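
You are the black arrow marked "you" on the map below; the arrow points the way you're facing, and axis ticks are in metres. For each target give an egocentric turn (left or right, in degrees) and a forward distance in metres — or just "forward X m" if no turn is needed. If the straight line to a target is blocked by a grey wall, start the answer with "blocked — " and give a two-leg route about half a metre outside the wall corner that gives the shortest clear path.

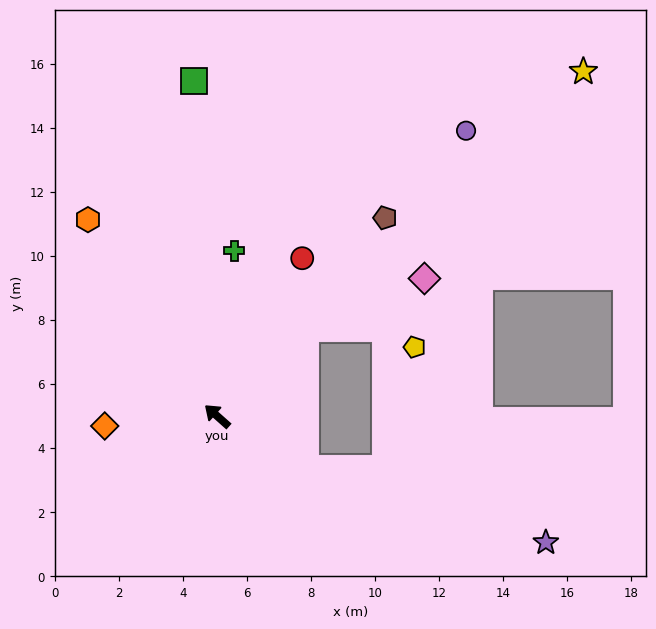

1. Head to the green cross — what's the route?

turn right 54°, forward 5.2 m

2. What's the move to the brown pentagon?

turn right 89°, forward 8.1 m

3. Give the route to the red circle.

turn right 77°, forward 5.6 m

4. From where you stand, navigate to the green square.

turn right 44°, forward 10.5 m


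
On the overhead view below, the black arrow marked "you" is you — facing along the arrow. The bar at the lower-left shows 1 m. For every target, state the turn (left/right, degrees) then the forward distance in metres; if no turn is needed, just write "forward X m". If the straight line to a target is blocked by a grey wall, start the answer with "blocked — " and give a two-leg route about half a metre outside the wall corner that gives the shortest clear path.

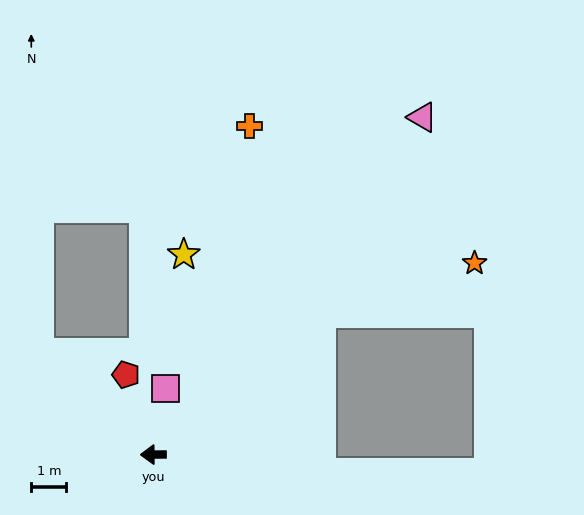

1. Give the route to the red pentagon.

turn right 72°, forward 2.4 m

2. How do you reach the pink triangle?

turn right 129°, forward 12.3 m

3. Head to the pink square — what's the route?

turn right 100°, forward 1.9 m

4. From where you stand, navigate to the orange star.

blocked — turn right 140°, forward 6.3 m, then turn right 22°, forward 4.6 m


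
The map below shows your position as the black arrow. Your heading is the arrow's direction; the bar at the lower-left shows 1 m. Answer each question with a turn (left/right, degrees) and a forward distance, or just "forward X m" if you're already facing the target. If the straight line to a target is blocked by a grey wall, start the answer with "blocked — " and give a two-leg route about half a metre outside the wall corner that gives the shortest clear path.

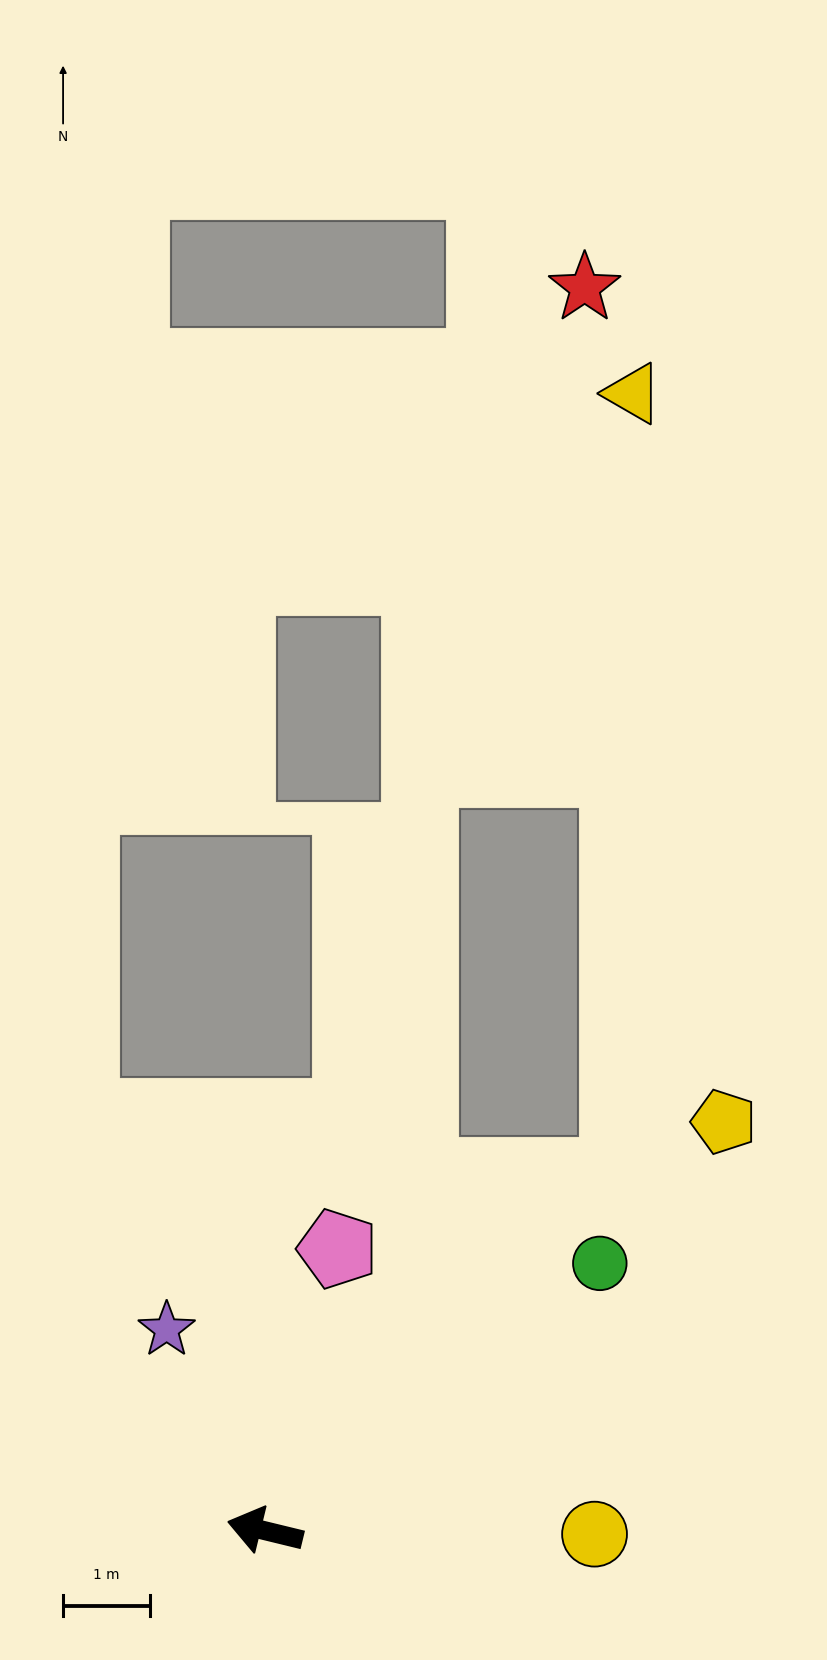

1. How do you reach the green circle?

turn right 128°, forward 4.9 m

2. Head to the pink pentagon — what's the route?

turn right 91°, forward 3.4 m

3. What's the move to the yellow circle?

turn right 167°, forward 3.8 m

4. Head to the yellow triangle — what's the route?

blocked — turn right 121°, forward 5.8 m, then turn left 43°, forward 9.0 m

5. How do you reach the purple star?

turn right 50°, forward 2.6 m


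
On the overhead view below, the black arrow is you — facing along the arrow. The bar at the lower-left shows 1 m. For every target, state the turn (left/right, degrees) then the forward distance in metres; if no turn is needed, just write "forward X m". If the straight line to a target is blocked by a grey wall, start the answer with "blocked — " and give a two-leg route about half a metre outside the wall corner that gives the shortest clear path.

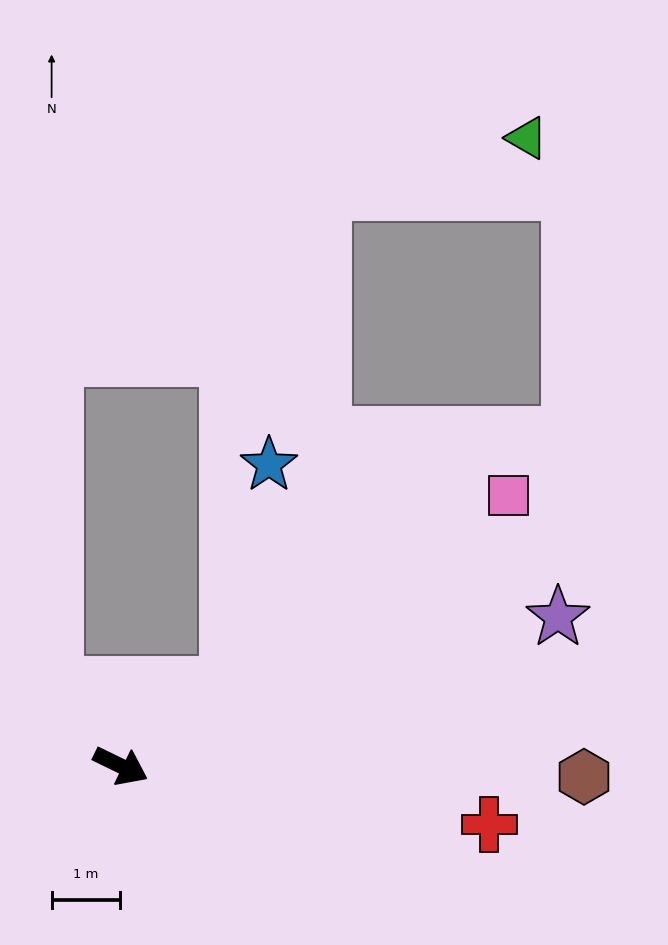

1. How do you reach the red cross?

turn left 17°, forward 5.4 m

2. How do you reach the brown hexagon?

turn left 25°, forward 6.8 m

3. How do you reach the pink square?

turn left 61°, forward 6.9 m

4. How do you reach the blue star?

blocked — turn left 62°, forward 2.0 m, then turn left 44°, forward 3.3 m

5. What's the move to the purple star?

turn left 45°, forward 6.7 m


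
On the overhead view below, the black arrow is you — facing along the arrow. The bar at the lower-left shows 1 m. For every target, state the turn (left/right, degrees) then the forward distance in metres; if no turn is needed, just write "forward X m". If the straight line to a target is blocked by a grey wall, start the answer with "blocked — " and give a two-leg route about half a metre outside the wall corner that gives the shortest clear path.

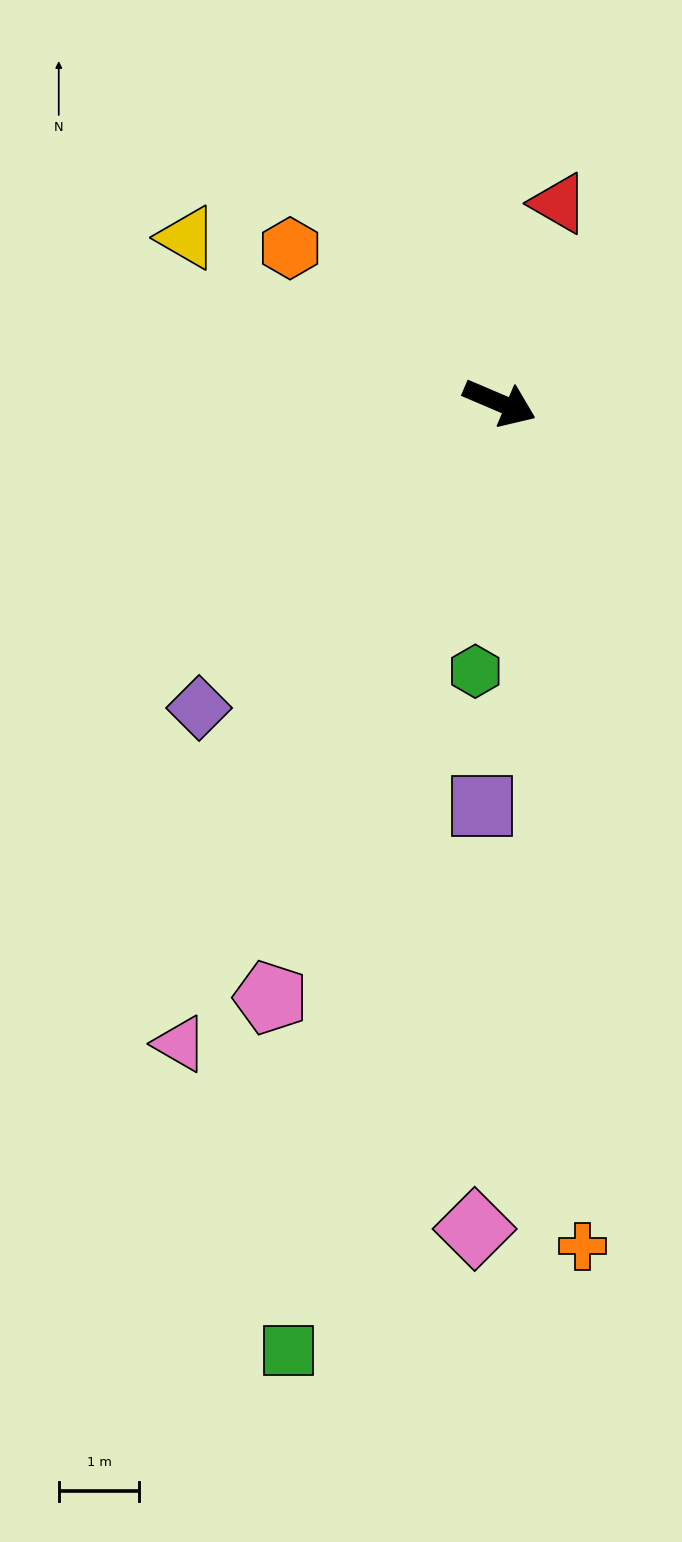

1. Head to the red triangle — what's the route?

turn left 97°, forward 2.6 m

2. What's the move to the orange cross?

turn right 61°, forward 10.5 m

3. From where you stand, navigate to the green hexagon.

turn right 72°, forward 3.3 m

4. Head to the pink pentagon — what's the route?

turn right 88°, forward 7.9 m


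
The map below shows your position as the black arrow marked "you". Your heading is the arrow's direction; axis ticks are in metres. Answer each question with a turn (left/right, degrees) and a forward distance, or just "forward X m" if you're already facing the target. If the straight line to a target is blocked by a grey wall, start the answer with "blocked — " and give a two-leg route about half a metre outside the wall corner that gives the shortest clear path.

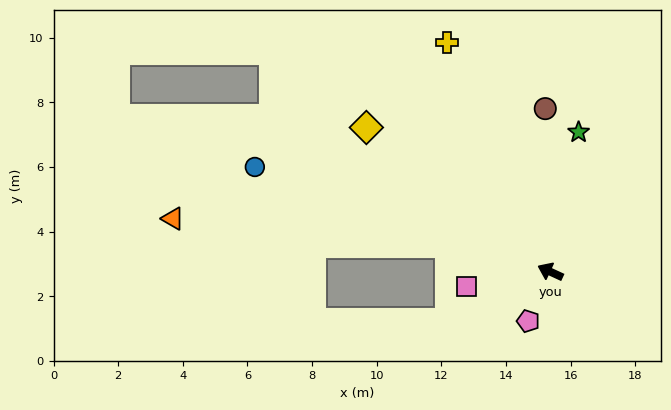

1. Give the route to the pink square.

turn left 35°, forward 2.6 m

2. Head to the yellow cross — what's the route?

turn right 41°, forward 7.8 m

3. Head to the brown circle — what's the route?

turn right 63°, forward 5.1 m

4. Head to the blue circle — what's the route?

turn left 5°, forward 9.7 m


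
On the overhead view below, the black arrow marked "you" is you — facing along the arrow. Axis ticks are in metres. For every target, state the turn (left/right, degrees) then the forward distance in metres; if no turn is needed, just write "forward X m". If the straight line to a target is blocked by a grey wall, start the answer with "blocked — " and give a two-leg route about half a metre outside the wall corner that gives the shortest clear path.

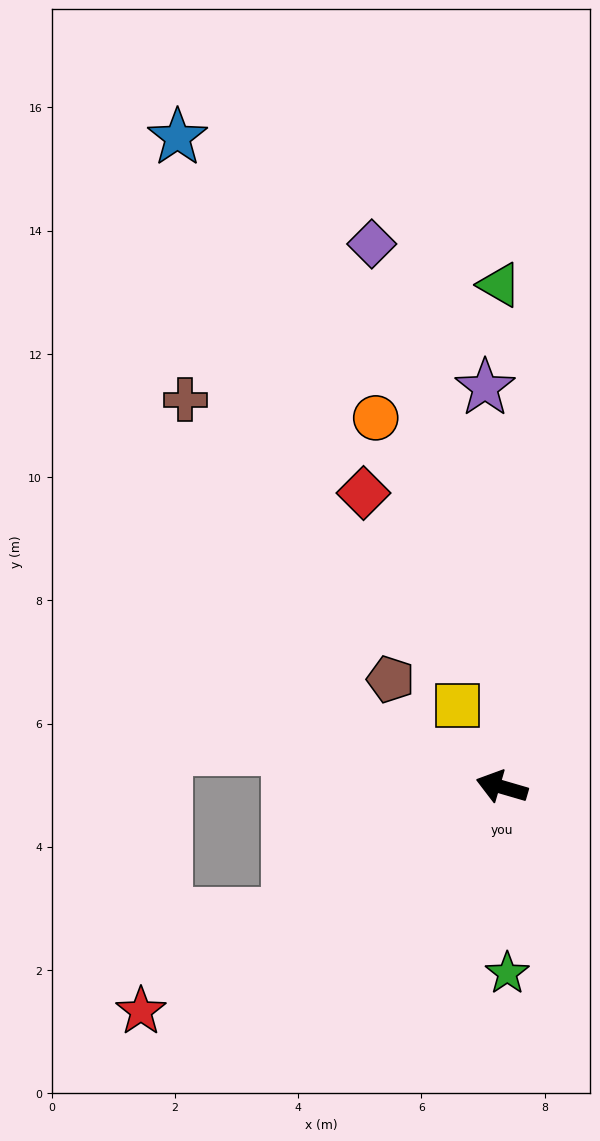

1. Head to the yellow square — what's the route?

turn right 45°, forward 1.5 m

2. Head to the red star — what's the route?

turn left 48°, forward 6.9 m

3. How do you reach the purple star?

turn right 71°, forward 6.5 m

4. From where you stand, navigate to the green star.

turn left 108°, forward 3.0 m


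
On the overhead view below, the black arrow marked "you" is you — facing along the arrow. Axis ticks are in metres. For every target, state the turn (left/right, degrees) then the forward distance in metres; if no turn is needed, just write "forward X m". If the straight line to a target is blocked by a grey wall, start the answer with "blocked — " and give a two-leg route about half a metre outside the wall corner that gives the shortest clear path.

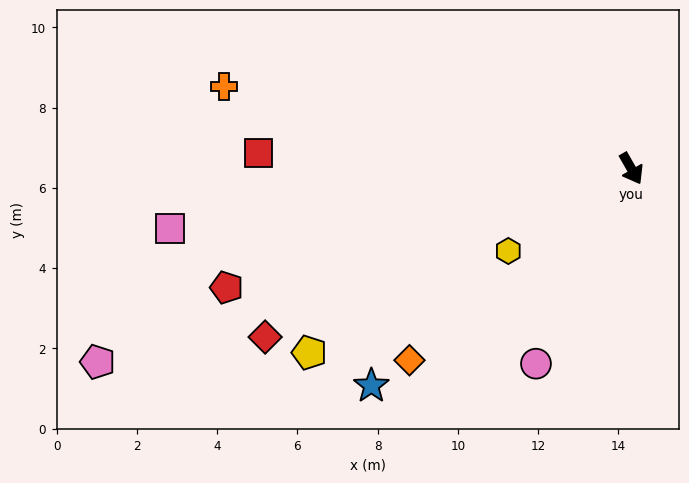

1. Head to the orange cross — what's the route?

turn right 131°, forward 10.4 m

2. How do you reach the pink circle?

turn right 56°, forward 5.4 m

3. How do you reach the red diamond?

turn right 95°, forward 10.0 m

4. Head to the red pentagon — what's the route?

turn right 103°, forward 10.5 m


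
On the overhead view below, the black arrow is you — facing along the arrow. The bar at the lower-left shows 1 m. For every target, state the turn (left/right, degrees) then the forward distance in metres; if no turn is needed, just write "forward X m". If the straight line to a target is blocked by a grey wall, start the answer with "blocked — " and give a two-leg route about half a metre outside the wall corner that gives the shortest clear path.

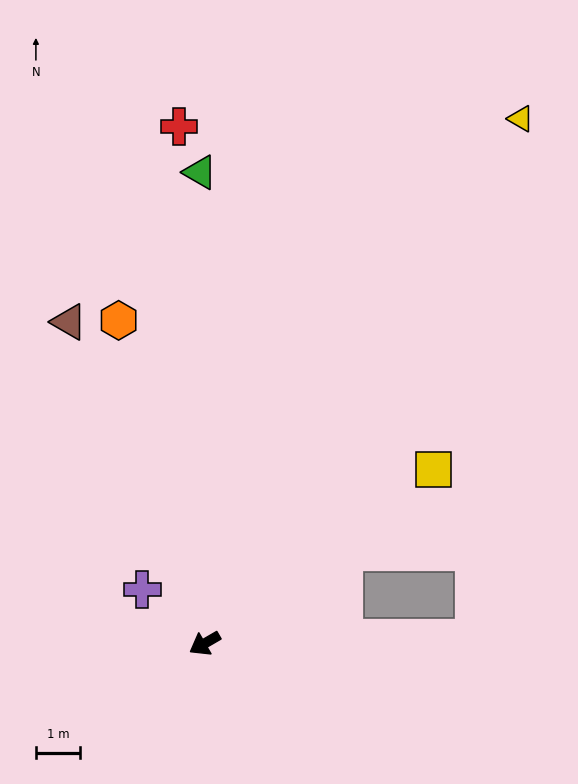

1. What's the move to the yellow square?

turn right 173°, forward 6.5 m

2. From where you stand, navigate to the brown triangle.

turn right 97°, forward 7.9 m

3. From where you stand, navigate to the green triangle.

turn right 120°, forward 10.6 m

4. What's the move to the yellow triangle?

turn right 151°, forward 13.8 m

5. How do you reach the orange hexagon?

turn right 105°, forward 7.5 m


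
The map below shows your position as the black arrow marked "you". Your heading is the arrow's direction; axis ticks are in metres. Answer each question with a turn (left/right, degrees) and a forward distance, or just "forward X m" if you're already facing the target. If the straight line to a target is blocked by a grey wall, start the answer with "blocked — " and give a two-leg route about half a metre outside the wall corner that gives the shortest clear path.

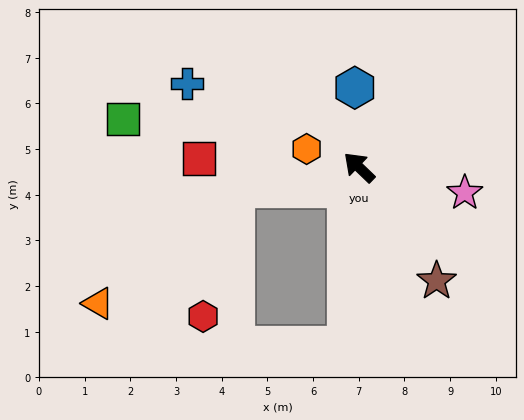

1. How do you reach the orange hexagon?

turn left 25°, forward 1.2 m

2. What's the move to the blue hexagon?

turn right 43°, forward 1.7 m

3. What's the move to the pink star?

turn right 150°, forward 2.4 m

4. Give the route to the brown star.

turn left 168°, forward 3.0 m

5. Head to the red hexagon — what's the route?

blocked — turn left 54°, forward 2.7 m, then turn left 66°, forward 2.9 m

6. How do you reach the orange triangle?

blocked — turn left 54°, forward 2.7 m, then turn left 30°, forward 3.9 m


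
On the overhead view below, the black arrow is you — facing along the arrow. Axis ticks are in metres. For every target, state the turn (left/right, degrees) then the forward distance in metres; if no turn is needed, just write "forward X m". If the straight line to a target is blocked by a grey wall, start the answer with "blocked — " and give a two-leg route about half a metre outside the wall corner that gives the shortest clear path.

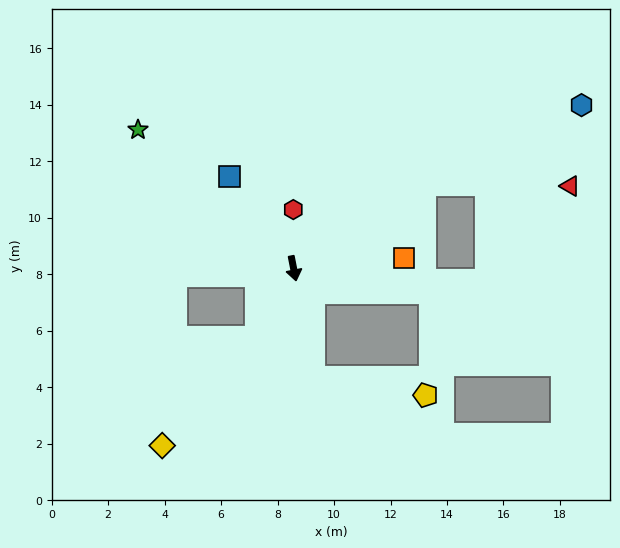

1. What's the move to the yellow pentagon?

blocked — forward 3.9 m, then turn left 70°, forward 4.0 m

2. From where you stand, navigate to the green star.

turn right 143°, forward 7.4 m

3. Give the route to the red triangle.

blocked — turn left 111°, forward 5.5 m, then turn right 33°, forward 5.2 m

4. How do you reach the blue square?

turn right 156°, forward 4.0 m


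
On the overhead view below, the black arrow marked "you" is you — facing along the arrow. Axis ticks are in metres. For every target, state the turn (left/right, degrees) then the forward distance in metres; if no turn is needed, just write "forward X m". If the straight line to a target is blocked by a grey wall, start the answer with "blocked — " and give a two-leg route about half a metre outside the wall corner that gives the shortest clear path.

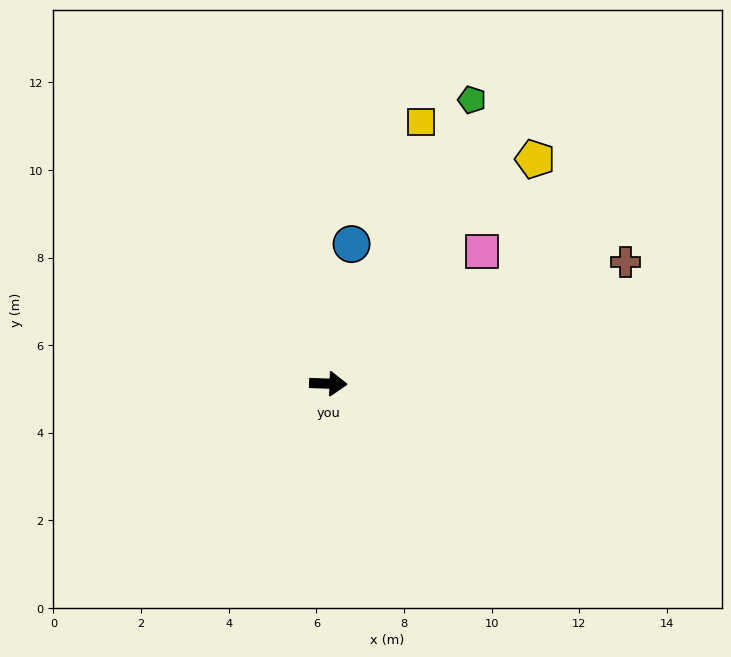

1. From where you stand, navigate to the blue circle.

turn left 82°, forward 3.2 m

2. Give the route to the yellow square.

turn left 72°, forward 6.3 m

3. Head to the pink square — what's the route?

turn left 43°, forward 4.6 m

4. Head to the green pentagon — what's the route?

turn left 65°, forward 7.3 m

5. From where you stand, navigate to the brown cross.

turn left 24°, forward 7.3 m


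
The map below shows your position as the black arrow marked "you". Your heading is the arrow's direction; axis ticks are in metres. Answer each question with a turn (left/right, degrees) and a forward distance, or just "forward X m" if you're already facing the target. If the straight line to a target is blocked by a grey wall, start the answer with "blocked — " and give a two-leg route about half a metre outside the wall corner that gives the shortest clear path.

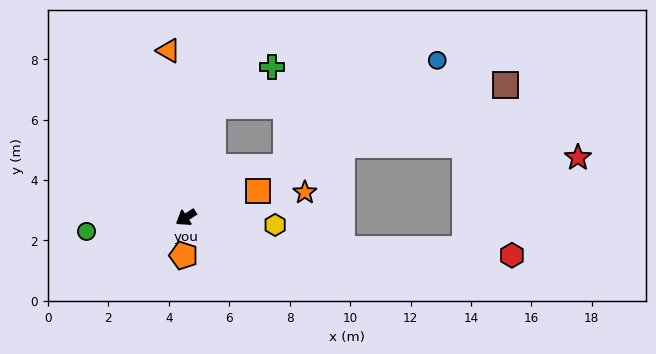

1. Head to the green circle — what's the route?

turn right 25°, forward 3.3 m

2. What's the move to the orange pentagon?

turn left 54°, forward 1.3 m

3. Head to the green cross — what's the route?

blocked — turn right 137°, forward 3.8 m, then turn right 42°, forward 2.4 m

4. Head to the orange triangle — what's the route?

turn right 117°, forward 5.6 m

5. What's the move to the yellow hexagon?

turn left 142°, forward 3.0 m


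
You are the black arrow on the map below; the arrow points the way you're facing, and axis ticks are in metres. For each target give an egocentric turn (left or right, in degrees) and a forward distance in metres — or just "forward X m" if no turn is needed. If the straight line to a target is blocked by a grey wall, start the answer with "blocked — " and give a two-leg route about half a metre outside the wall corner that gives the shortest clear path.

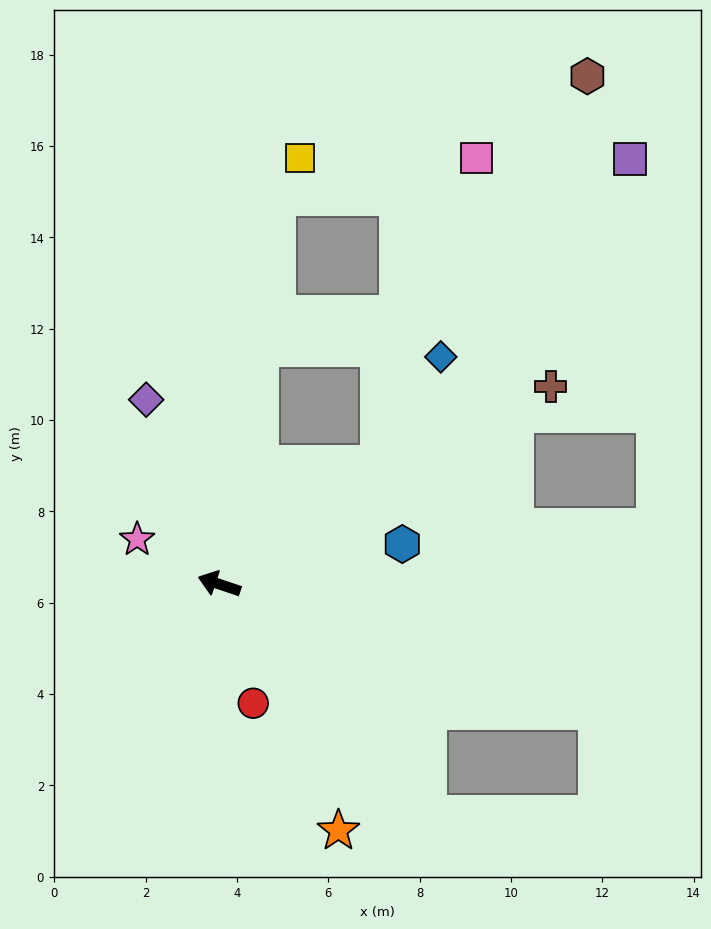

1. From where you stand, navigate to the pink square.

blocked — turn right 125°, forward 4.4 m, then turn left 36°, forward 7.0 m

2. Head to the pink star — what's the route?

turn right 10°, forward 2.0 m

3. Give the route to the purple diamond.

turn right 50°, forward 4.3 m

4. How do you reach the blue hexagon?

turn right 149°, forward 4.1 m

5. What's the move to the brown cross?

turn right 131°, forward 8.5 m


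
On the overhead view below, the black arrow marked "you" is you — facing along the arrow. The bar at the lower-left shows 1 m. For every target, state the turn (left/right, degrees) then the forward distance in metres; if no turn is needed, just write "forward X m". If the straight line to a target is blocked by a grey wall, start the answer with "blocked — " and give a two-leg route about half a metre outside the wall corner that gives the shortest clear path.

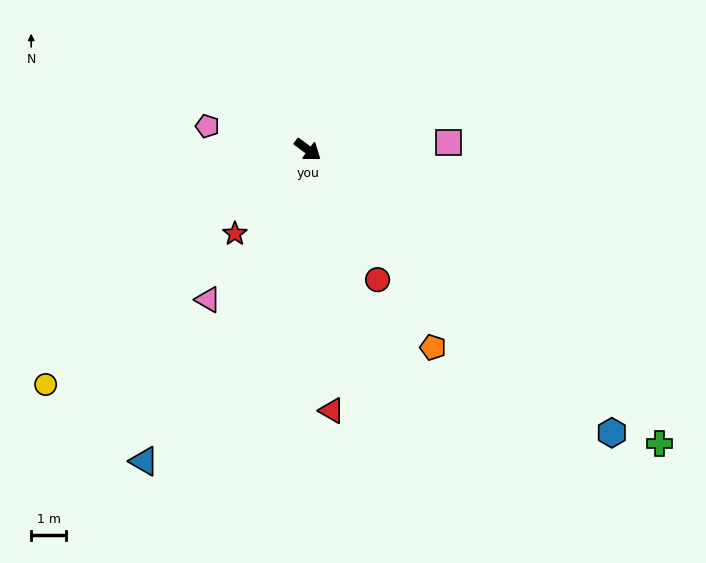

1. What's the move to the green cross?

turn right 3°, forward 13.0 m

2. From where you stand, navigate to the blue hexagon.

turn right 6°, forward 11.8 m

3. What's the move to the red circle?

turn right 25°, forward 4.2 m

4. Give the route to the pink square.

turn left 39°, forward 4.0 m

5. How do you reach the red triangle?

turn right 48°, forward 7.4 m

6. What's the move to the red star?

turn right 94°, forward 3.2 m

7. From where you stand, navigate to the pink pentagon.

turn right 157°, forward 2.9 m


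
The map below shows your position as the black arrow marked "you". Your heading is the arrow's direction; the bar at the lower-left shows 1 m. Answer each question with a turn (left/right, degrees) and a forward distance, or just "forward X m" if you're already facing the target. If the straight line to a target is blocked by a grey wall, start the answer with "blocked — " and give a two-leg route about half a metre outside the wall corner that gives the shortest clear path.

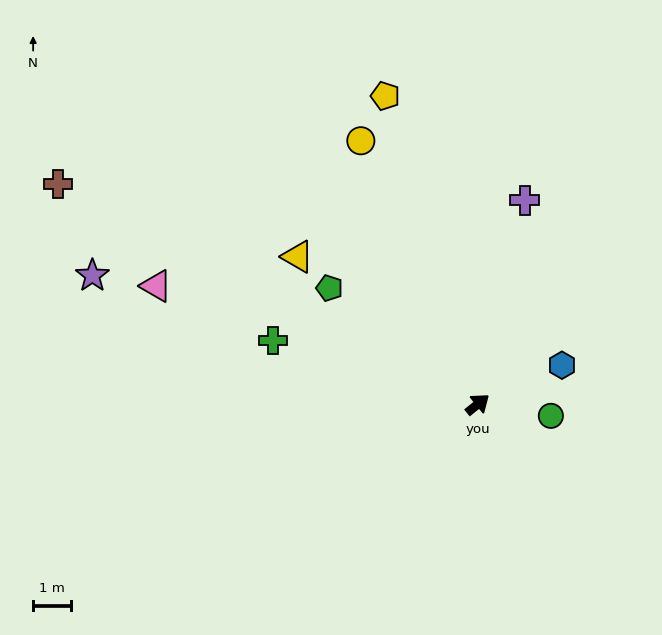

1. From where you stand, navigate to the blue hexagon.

turn right 14°, forward 2.5 m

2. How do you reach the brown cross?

turn left 113°, forward 12.7 m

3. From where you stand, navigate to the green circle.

turn right 48°, forward 2.0 m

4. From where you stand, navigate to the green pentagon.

turn left 103°, forward 5.0 m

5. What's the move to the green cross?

turn left 124°, forward 5.7 m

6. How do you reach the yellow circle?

turn left 75°, forward 7.7 m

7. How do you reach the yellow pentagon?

turn left 68°, forward 8.6 m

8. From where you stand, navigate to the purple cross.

turn left 38°, forward 5.6 m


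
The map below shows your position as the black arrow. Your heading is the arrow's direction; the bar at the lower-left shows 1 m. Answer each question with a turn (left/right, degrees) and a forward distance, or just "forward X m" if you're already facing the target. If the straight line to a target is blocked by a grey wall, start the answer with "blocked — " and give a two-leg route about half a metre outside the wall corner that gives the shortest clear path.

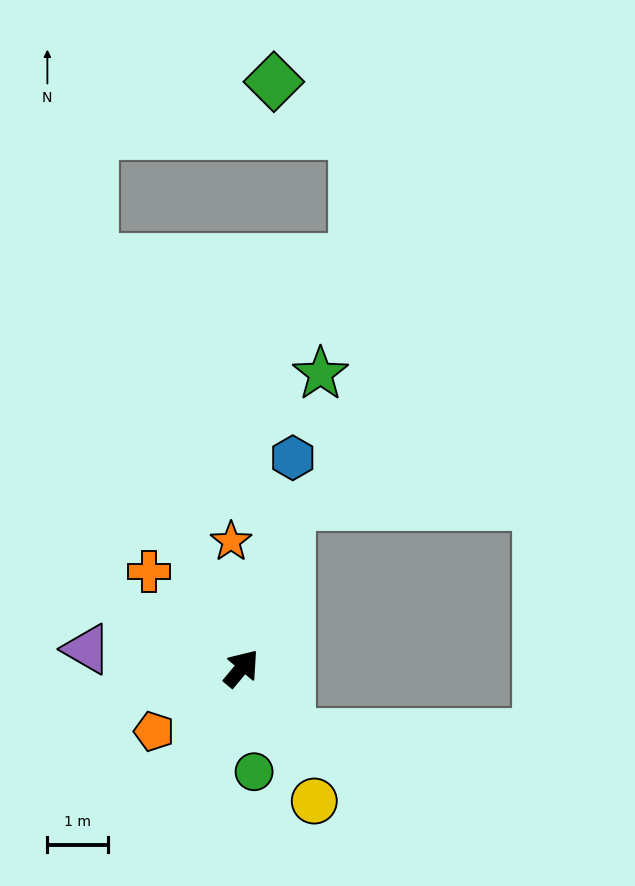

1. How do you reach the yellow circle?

turn right 111°, forward 2.5 m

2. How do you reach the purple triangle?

turn left 123°, forward 2.6 m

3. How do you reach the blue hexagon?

turn left 26°, forward 3.6 m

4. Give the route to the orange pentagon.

turn left 166°, forward 1.8 m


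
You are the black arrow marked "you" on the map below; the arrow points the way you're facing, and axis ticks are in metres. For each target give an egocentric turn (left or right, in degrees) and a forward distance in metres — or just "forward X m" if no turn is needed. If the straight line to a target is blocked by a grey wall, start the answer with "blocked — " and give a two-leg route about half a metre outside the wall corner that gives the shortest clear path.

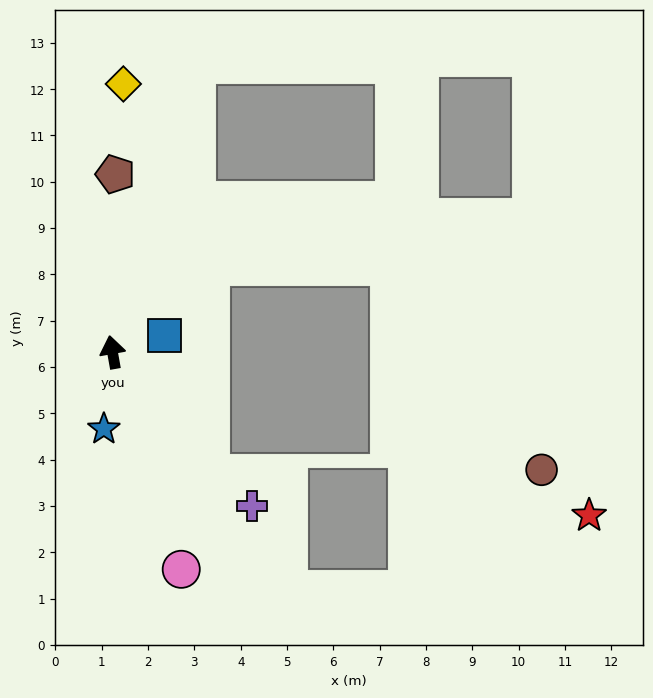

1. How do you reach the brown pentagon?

turn right 11°, forward 3.8 m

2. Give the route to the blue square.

turn right 83°, forward 1.2 m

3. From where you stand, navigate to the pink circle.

turn right 173°, forward 4.9 m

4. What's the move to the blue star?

turn left 164°, forward 1.7 m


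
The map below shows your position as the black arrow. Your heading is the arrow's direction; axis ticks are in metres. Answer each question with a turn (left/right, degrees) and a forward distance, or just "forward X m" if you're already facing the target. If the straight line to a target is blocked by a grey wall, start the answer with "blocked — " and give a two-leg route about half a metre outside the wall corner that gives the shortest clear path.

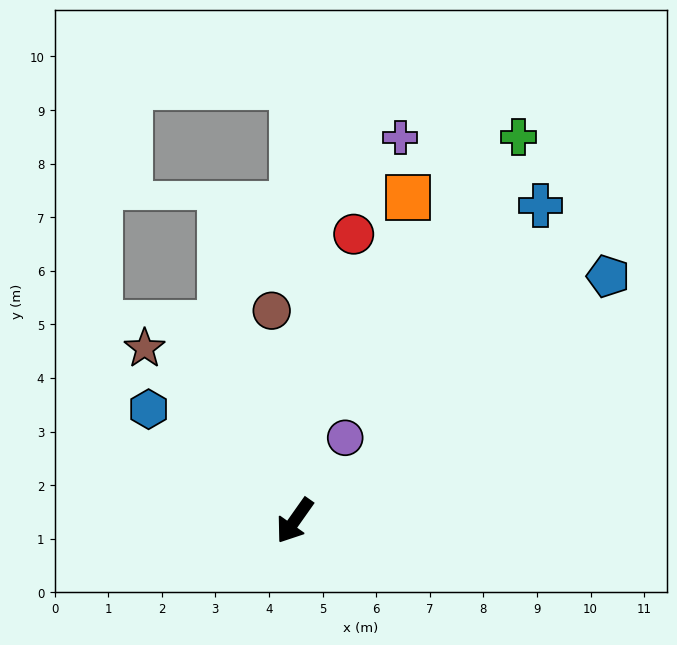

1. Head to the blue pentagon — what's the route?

turn left 163°, forward 7.4 m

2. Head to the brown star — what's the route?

turn right 104°, forward 4.3 m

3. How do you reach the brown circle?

turn right 139°, forward 3.9 m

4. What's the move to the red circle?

turn right 156°, forward 5.5 m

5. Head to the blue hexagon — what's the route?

turn right 92°, forward 3.4 m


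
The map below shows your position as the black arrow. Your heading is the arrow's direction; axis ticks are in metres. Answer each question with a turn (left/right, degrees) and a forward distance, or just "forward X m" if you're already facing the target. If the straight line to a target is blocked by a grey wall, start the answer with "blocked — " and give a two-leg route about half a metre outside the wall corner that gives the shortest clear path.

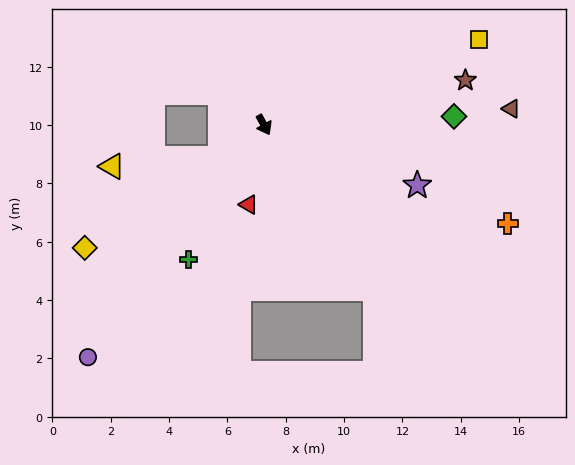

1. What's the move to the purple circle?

turn right 66°, forward 10.0 m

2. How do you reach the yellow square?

turn left 83°, forward 7.9 m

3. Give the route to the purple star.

turn left 40°, forward 5.7 m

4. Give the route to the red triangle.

turn right 40°, forward 2.8 m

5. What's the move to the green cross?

turn right 58°, forward 5.3 m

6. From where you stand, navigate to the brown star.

turn left 74°, forward 7.1 m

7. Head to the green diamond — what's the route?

turn left 64°, forward 6.5 m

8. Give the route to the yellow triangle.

blocked — turn right 82°, forward 1.9 m, then turn right 32°, forward 3.7 m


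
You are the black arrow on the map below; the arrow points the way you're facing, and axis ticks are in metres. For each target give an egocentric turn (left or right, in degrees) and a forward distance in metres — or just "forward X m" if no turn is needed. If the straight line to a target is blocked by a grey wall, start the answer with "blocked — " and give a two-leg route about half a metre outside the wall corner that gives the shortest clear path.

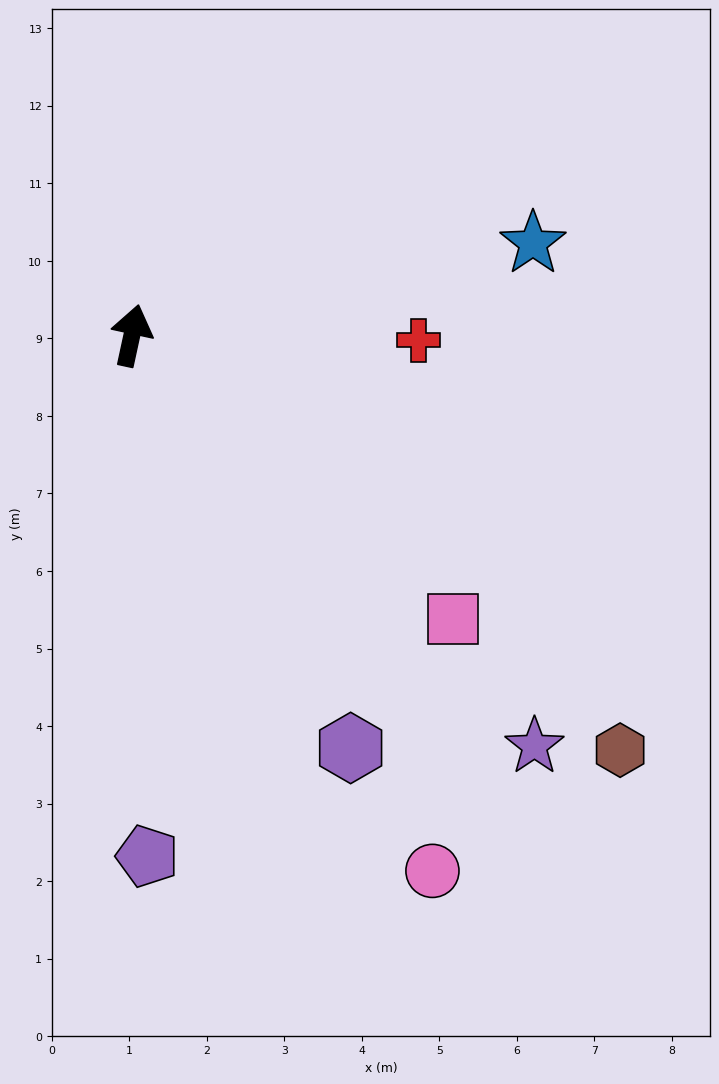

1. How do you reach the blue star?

turn right 65°, forward 5.3 m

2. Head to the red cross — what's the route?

turn right 79°, forward 3.7 m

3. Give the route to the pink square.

turn right 119°, forward 5.5 m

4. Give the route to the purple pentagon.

turn right 166°, forward 6.7 m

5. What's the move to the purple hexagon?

turn right 140°, forward 6.0 m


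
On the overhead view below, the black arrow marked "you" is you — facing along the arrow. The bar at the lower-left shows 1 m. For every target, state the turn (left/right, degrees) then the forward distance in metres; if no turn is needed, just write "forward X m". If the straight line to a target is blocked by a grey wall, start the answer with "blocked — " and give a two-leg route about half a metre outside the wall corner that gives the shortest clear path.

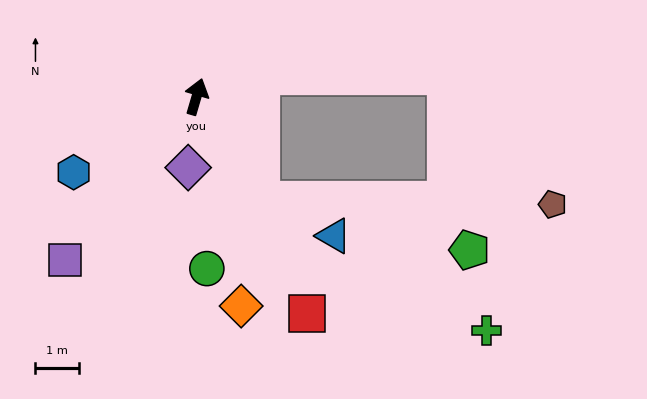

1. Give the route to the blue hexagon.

turn left 138°, forward 3.3 m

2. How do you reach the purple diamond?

turn right 170°, forward 1.6 m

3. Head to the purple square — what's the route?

turn left 157°, forward 4.8 m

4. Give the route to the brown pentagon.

blocked — turn right 131°, forward 2.8 m, then turn left 56°, forward 6.6 m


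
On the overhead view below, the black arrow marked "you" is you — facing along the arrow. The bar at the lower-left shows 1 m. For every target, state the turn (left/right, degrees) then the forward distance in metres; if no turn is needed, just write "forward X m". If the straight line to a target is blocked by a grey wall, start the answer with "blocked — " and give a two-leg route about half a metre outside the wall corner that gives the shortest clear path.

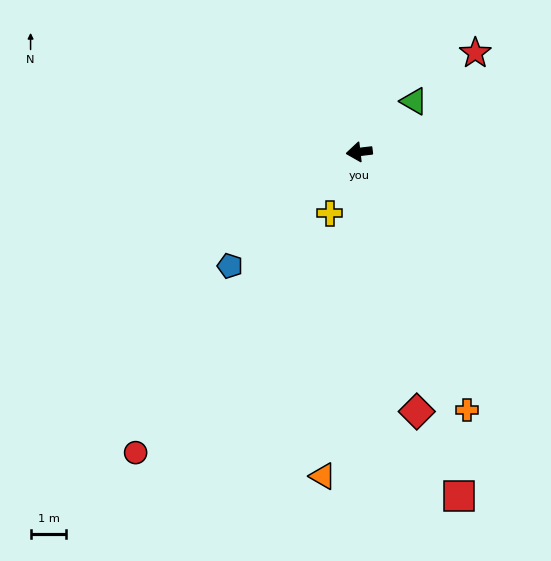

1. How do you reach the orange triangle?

turn left 77°, forward 9.1 m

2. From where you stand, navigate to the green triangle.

turn right 144°, forward 2.1 m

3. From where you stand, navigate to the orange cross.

turn left 106°, forward 7.8 m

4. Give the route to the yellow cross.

turn left 58°, forward 1.9 m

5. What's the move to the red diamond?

turn left 96°, forward 7.4 m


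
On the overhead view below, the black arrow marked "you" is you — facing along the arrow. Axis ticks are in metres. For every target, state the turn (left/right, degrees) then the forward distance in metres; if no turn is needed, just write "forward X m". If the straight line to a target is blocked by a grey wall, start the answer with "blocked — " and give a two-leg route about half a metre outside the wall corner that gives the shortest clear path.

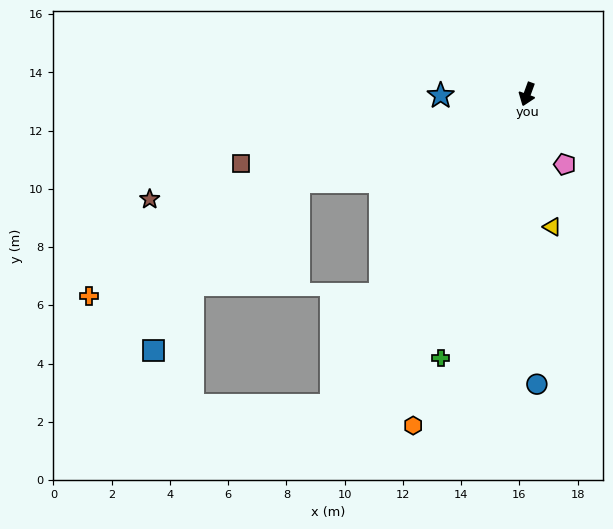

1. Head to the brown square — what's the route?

turn right 56°, forward 10.1 m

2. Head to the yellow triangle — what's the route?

turn left 31°, forward 4.6 m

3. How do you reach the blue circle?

turn left 22°, forward 10.0 m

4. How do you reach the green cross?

forward 9.5 m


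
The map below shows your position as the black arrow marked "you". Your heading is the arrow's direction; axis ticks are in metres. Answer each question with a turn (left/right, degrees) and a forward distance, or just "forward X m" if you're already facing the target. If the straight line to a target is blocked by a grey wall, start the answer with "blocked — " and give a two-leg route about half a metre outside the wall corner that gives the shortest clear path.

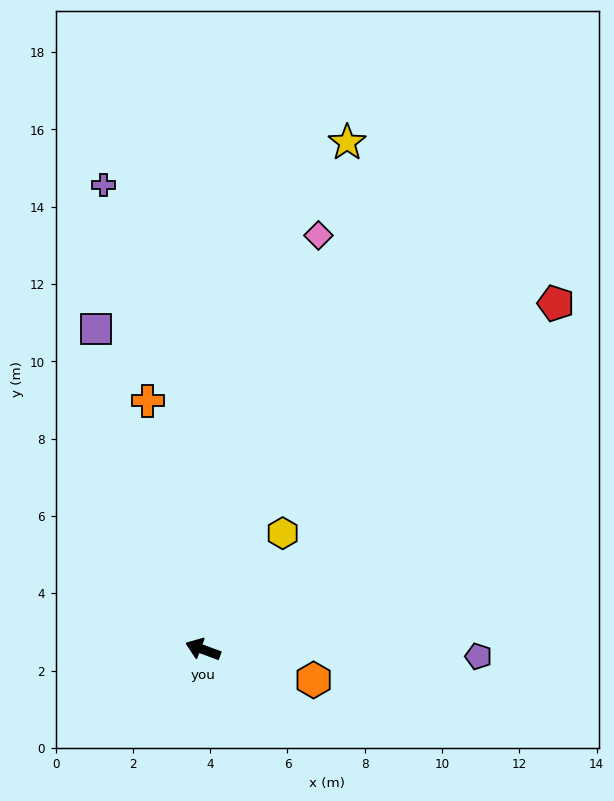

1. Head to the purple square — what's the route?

turn right 51°, forward 8.7 m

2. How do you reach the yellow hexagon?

turn right 104°, forward 3.6 m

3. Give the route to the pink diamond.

turn right 85°, forward 11.1 m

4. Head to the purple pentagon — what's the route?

turn right 161°, forward 7.1 m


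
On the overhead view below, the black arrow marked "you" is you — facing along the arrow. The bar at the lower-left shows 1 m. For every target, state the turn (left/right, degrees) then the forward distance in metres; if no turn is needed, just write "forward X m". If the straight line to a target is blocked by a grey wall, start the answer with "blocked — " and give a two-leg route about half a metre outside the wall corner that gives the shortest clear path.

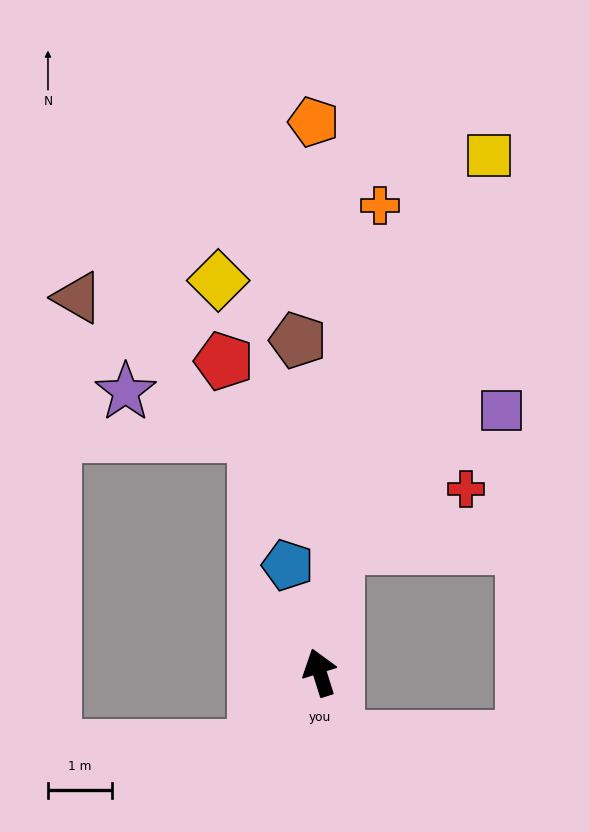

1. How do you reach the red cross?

blocked — turn right 26°, forward 2.0 m, then turn right 57°, forward 2.2 m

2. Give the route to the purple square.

blocked — turn right 26°, forward 2.0 m, then turn right 42°, forward 3.3 m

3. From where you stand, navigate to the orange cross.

turn right 25°, forward 7.4 m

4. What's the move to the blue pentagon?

forward 1.8 m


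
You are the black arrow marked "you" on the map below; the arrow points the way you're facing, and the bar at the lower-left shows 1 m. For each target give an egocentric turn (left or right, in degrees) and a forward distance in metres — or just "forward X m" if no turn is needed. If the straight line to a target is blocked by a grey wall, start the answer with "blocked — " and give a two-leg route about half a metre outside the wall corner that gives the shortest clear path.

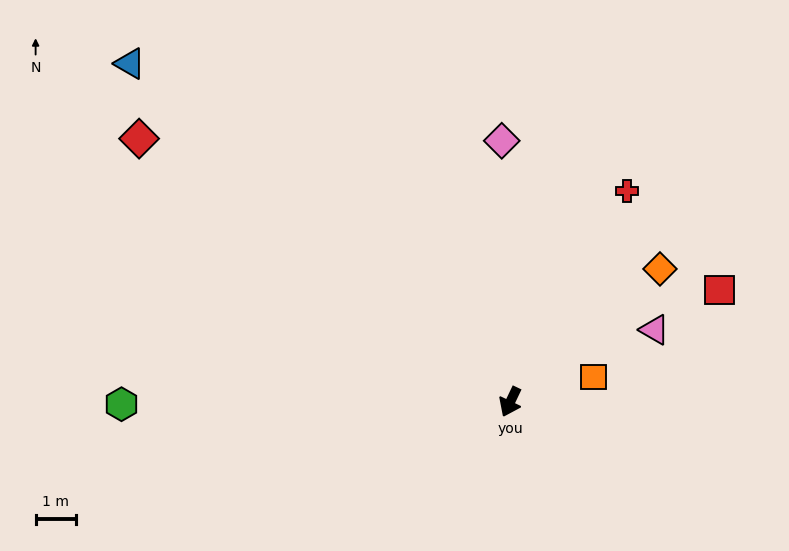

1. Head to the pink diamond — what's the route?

turn right 153°, forward 6.4 m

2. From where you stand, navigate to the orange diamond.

turn left 157°, forward 4.9 m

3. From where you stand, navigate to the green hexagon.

turn right 64°, forward 9.5 m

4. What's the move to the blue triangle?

turn right 106°, forward 12.5 m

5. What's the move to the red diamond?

turn right 100°, forward 11.2 m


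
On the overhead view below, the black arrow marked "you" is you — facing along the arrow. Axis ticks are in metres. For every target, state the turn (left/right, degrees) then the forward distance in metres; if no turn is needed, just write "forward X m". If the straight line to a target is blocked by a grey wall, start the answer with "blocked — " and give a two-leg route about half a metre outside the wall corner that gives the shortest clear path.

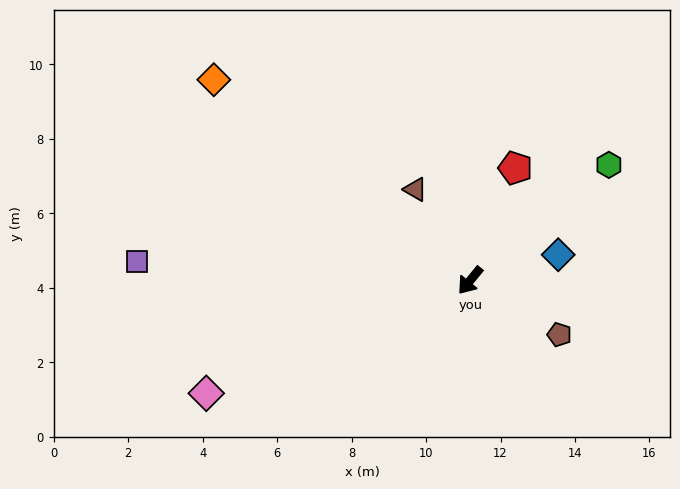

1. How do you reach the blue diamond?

turn left 146°, forward 2.5 m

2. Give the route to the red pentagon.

turn right 163°, forward 3.3 m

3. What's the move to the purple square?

turn right 54°, forward 9.0 m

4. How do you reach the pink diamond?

turn right 28°, forward 7.7 m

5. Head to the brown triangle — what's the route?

turn right 110°, forward 2.9 m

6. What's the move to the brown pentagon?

turn left 98°, forward 2.8 m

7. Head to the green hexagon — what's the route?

turn left 169°, forward 4.9 m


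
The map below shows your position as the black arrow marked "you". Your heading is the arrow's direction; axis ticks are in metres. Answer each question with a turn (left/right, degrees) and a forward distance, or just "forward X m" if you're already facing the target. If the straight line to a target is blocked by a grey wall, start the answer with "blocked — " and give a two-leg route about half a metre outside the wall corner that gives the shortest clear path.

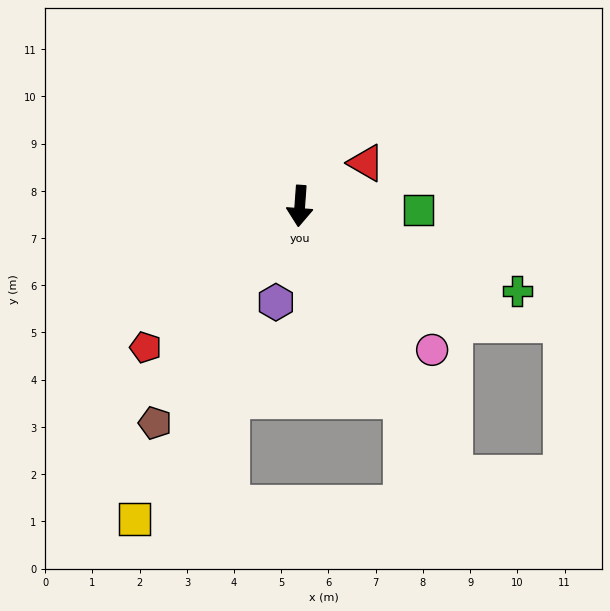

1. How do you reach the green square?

turn left 92°, forward 2.5 m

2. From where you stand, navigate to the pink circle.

turn left 47°, forward 4.1 m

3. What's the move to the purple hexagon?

turn right 10°, forward 2.1 m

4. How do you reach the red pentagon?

turn right 43°, forward 4.4 m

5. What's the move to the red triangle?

turn left 127°, forward 1.7 m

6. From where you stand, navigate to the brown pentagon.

turn right 30°, forward 5.5 m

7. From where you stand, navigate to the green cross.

turn left 73°, forward 4.9 m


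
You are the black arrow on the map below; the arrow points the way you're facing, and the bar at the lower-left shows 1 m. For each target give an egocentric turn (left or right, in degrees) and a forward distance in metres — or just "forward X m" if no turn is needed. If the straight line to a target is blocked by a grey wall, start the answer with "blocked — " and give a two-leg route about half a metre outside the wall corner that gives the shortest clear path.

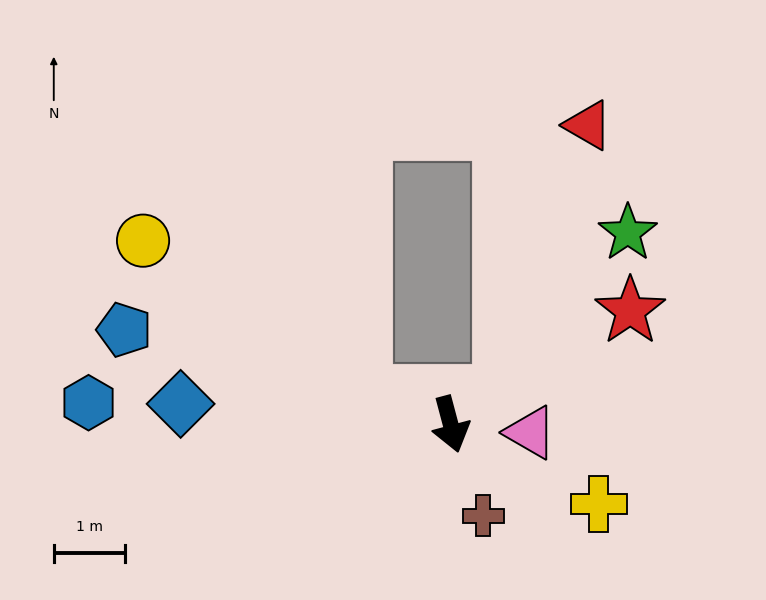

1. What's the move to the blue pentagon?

turn right 121°, forward 4.8 m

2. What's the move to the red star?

turn left 107°, forward 3.0 m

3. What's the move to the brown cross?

turn left 5°, forward 1.4 m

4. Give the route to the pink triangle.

turn left 69°, forward 1.1 m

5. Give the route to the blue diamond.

turn right 109°, forward 3.8 m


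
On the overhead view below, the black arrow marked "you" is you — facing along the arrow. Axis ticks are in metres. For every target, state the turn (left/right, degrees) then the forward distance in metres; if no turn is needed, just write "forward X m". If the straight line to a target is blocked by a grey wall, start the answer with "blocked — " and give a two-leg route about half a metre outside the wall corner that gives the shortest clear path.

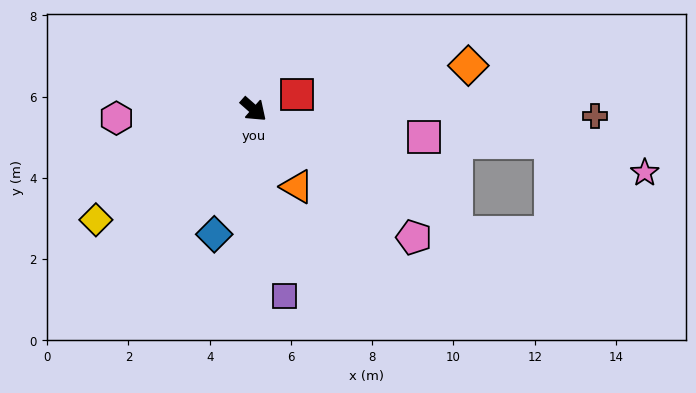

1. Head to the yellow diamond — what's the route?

turn right 104°, forward 4.7 m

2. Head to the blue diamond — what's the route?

turn right 66°, forward 3.2 m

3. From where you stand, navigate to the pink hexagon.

turn right 135°, forward 3.4 m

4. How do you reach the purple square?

turn right 39°, forward 4.7 m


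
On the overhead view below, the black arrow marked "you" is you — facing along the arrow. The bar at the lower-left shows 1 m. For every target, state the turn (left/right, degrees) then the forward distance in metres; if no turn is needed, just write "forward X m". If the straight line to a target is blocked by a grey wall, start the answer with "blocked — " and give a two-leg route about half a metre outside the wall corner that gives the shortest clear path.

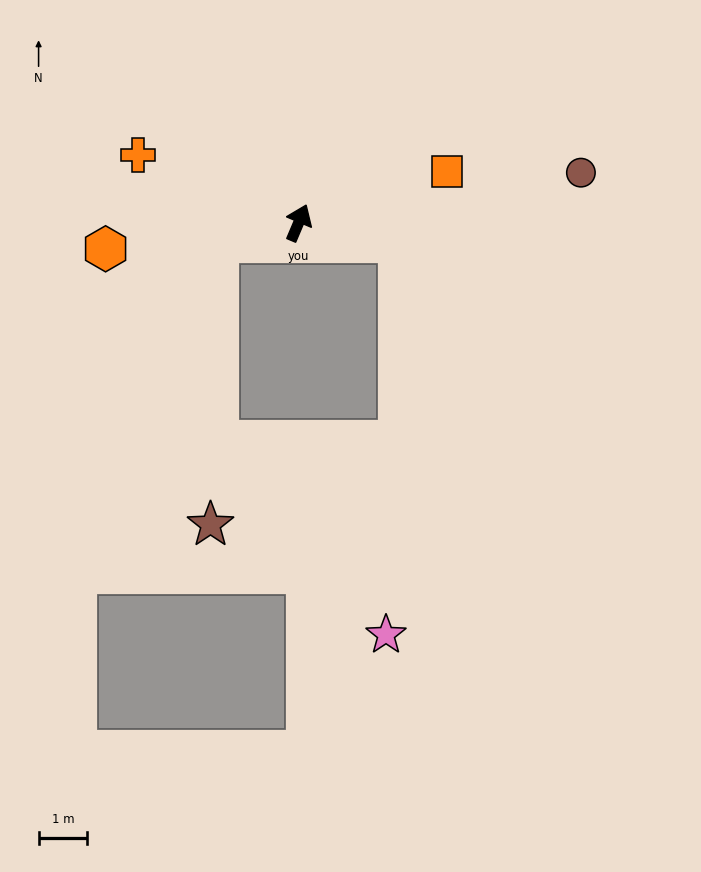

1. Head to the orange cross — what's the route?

turn left 90°, forward 3.6 m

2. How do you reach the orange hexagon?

turn left 121°, forward 4.0 m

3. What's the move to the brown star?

blocked — turn left 126°, forward 1.7 m, then turn left 75°, forward 5.8 m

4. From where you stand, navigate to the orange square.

turn right 48°, forward 3.2 m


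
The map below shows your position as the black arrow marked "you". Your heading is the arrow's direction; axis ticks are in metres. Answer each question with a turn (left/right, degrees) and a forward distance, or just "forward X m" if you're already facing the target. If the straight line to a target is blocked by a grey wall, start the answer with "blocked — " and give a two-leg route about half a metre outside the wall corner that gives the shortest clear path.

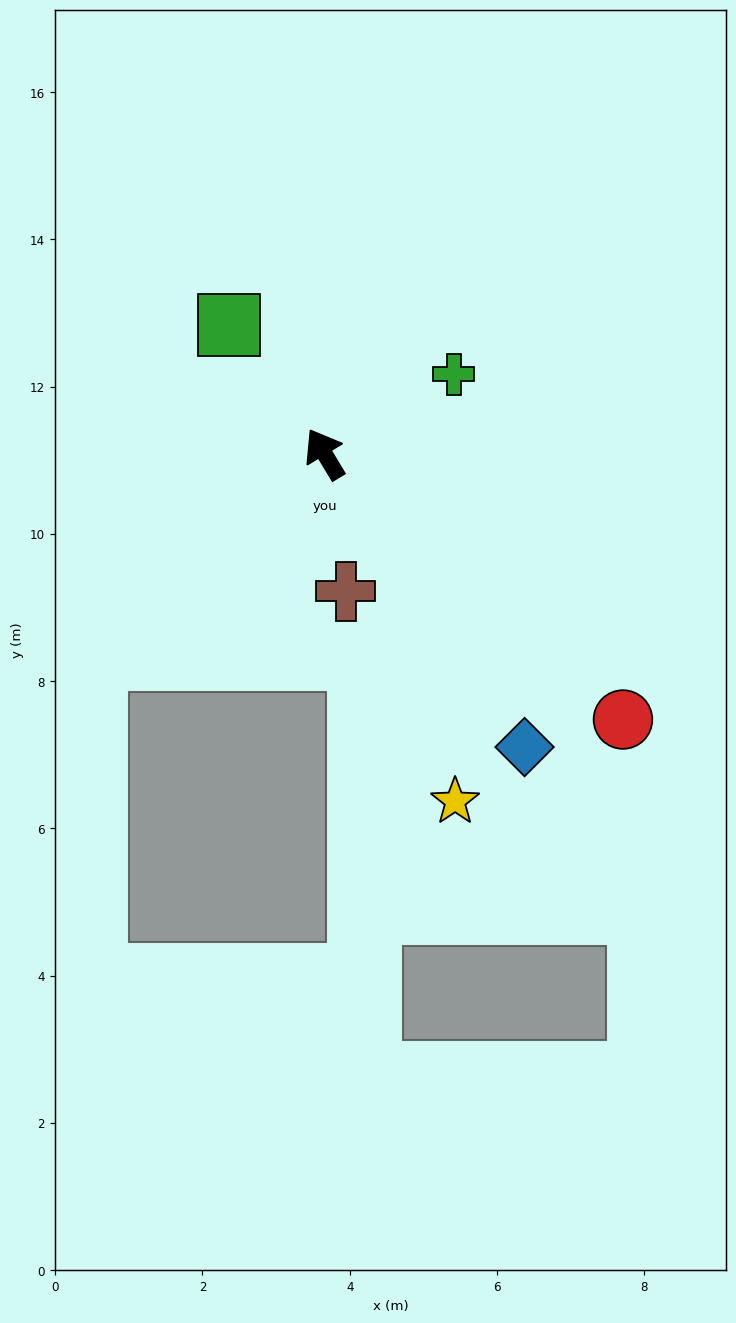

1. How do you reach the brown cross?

turn left 158°, forward 1.9 m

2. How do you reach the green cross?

turn right 89°, forward 2.1 m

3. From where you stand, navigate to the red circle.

turn right 163°, forward 5.4 m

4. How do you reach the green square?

turn left 6°, forward 2.2 m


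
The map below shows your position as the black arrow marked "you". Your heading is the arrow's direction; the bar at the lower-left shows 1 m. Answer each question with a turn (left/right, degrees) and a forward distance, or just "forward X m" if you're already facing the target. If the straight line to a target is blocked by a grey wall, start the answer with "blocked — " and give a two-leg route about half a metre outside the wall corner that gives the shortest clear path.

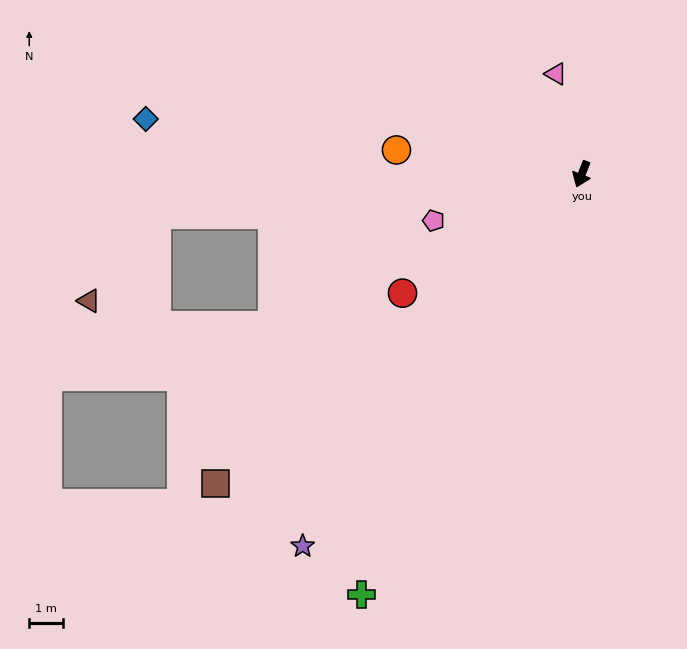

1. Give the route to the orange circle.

turn right 76°, forward 5.6 m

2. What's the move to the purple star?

turn right 15°, forward 13.8 m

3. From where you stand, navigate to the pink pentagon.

turn right 51°, forward 4.6 m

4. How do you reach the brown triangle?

blocked — turn right 63°, forward 12.7 m, then turn left 46°, forward 3.3 m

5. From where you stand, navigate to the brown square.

turn right 28°, forward 14.3 m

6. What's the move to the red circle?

turn right 35°, forward 6.4 m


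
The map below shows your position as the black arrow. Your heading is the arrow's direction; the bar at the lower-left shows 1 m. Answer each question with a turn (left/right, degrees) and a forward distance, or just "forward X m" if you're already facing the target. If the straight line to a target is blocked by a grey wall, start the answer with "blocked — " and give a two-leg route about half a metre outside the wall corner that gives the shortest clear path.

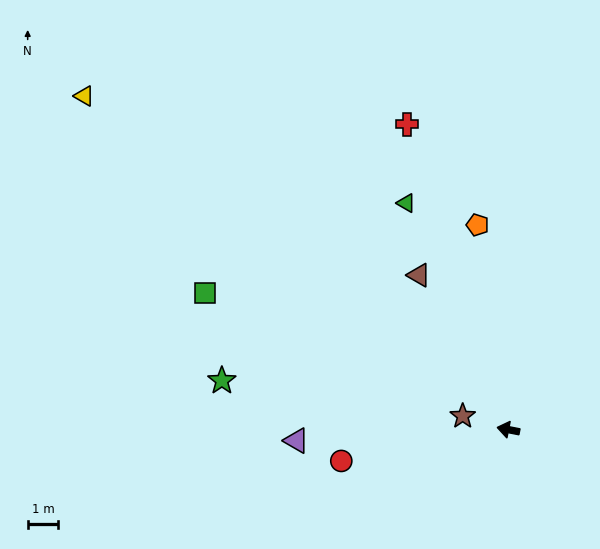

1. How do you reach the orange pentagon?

turn right 70°, forward 6.8 m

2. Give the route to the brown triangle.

turn right 49°, forward 5.9 m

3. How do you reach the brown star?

turn right 5°, forward 1.6 m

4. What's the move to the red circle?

turn left 22°, forward 5.6 m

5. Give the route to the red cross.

turn right 61°, forward 10.5 m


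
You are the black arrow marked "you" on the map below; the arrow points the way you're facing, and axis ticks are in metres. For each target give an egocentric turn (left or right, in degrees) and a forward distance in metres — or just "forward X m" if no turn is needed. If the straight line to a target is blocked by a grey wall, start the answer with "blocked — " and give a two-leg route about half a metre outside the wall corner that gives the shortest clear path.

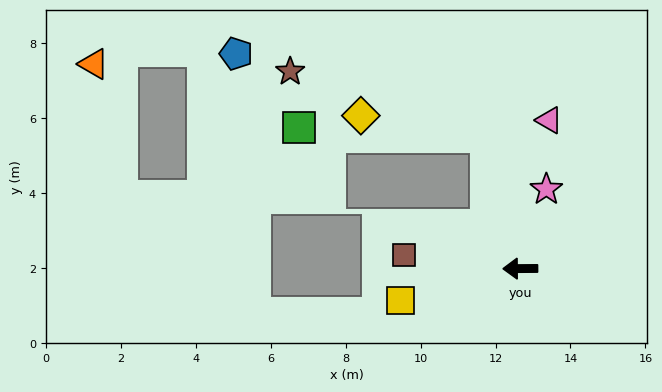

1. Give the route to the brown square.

turn right 7°, forward 3.1 m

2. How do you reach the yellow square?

turn left 14°, forward 3.3 m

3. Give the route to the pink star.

turn right 109°, forward 2.2 m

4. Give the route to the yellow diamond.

blocked — turn right 76°, forward 3.6 m, then turn left 66°, forward 3.4 m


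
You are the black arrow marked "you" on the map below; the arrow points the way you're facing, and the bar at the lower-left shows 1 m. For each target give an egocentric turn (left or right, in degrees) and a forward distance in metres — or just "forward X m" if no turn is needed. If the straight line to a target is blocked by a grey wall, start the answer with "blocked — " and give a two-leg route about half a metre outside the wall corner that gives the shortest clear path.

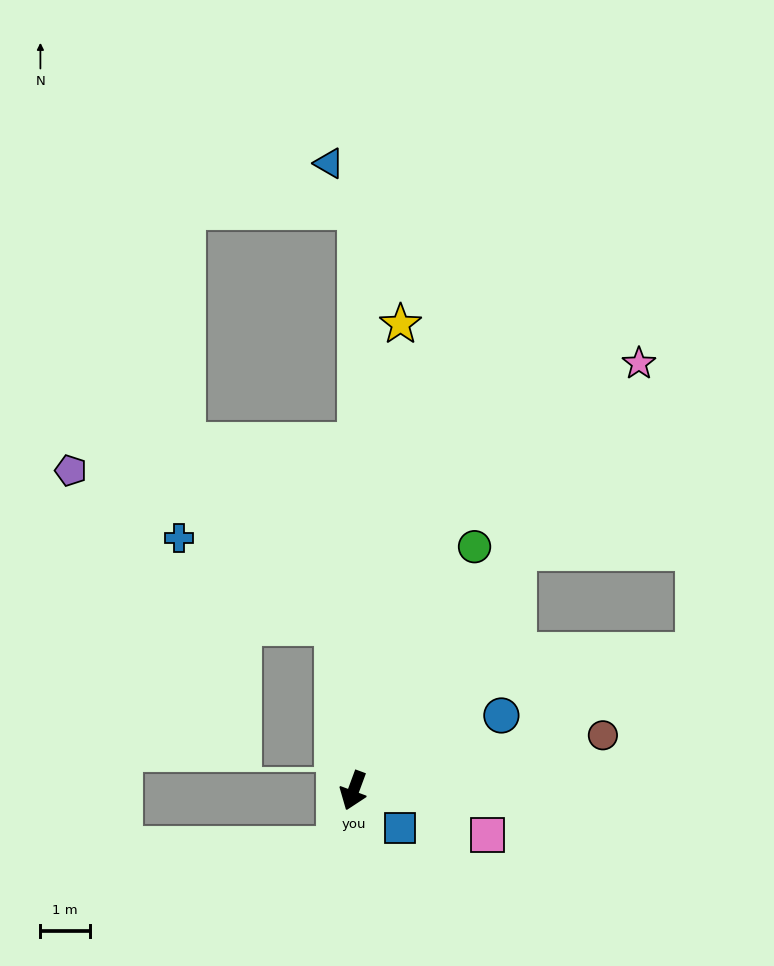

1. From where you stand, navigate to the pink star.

turn left 167°, forward 10.4 m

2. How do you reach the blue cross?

blocked — turn right 153°, forward 3.4 m, then turn left 54°, forward 3.6 m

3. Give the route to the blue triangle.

blocked — turn right 160°, forward 11.7 m, then turn left 33°, forward 1.1 m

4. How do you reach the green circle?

turn left 174°, forward 5.5 m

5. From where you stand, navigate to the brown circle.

turn left 123°, forward 5.2 m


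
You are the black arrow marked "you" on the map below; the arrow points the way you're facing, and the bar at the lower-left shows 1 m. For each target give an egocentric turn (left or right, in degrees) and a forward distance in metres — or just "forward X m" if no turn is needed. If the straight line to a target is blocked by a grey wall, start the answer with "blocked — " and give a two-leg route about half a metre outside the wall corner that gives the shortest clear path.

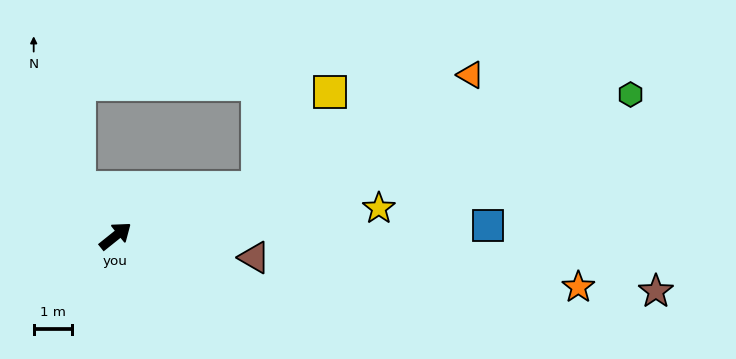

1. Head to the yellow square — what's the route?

blocked — turn right 20°, forward 3.9 m, then turn left 34°, forward 3.1 m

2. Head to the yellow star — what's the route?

turn right 33°, forward 6.9 m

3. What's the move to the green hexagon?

turn right 23°, forward 14.0 m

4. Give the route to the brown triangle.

turn right 48°, forward 3.7 m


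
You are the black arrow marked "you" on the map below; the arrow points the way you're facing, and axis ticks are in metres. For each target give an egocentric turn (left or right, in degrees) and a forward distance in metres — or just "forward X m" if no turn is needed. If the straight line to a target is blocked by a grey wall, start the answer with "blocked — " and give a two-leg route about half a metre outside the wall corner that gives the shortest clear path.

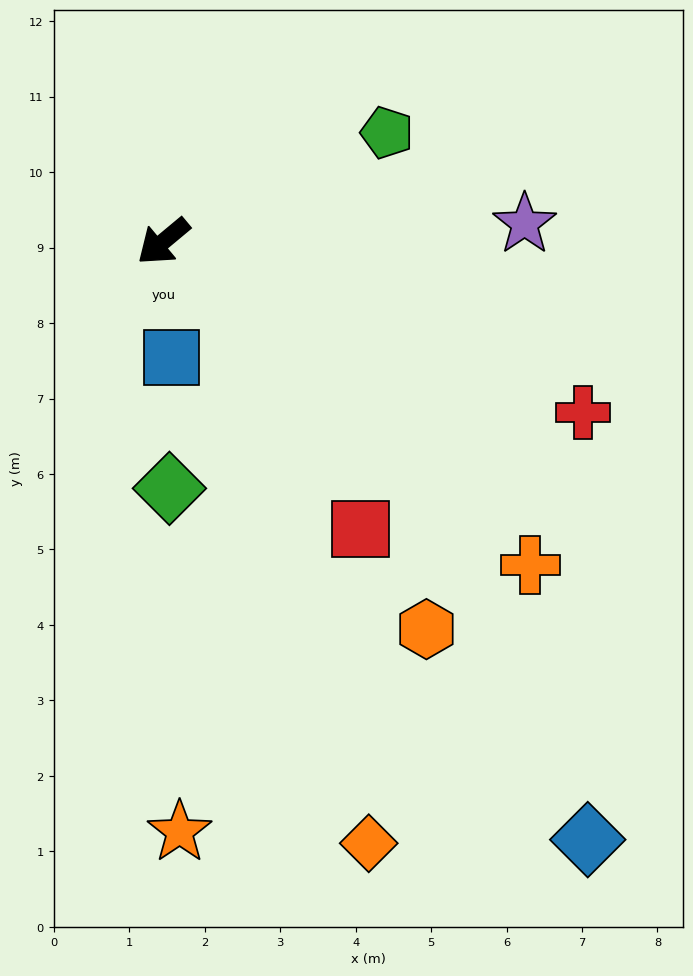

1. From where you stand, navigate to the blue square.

turn left 54°, forward 1.5 m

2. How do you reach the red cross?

turn left 118°, forward 6.0 m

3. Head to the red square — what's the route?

turn left 85°, forward 4.6 m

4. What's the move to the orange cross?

turn left 99°, forward 6.5 m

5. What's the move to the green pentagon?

turn left 166°, forward 3.3 m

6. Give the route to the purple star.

turn left 143°, forward 4.8 m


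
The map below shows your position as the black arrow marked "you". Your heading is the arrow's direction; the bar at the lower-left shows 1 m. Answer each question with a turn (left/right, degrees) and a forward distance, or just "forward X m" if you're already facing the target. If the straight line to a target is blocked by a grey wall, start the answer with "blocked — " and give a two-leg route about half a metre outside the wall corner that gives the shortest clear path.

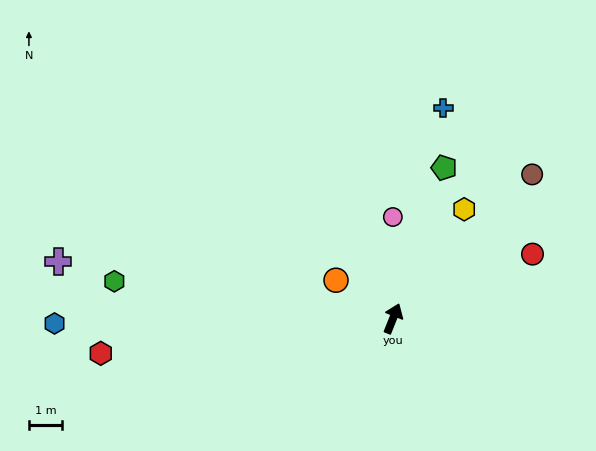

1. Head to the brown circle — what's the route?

turn right 22°, forward 6.0 m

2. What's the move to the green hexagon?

turn left 104°, forward 8.5 m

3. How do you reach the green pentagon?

turn left 3°, forward 4.8 m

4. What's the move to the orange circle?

turn left 78°, forward 2.1 m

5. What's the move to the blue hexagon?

turn left 113°, forward 10.2 m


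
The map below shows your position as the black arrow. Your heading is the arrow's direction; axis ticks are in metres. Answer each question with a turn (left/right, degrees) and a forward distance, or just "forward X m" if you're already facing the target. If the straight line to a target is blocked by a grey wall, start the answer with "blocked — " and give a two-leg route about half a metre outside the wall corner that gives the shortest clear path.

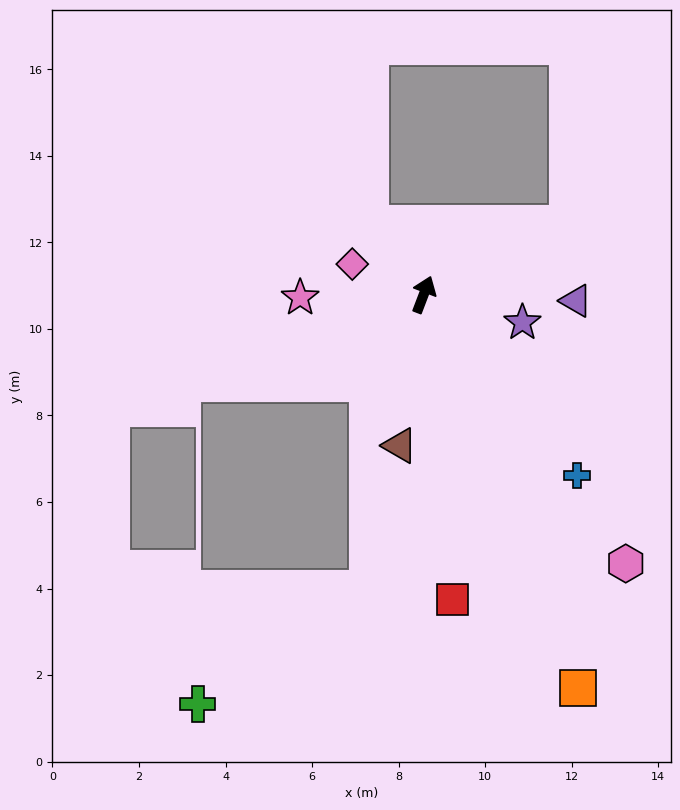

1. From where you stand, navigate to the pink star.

turn left 112°, forward 2.9 m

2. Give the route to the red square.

turn right 154°, forward 7.1 m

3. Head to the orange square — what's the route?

turn right 138°, forward 9.8 m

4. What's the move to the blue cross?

turn right 119°, forward 5.5 m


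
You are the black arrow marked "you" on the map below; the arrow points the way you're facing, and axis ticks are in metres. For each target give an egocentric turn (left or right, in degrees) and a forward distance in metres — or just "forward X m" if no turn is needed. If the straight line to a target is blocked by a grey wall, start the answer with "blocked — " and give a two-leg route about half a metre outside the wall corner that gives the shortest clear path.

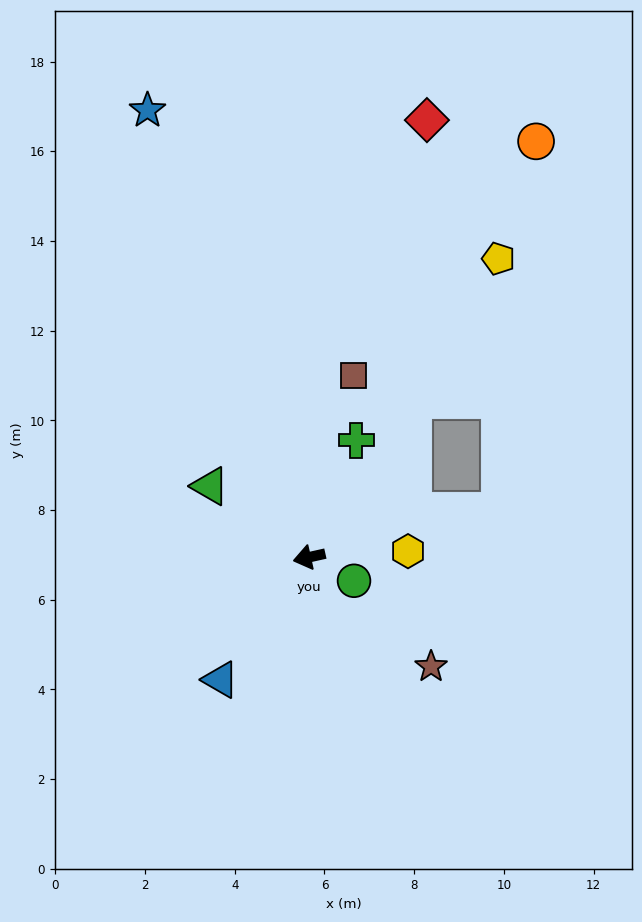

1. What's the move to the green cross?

turn right 125°, forward 2.8 m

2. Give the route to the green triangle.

turn right 48°, forward 2.7 m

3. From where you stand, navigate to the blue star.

turn right 83°, forward 10.6 m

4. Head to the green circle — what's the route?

turn left 140°, forward 1.1 m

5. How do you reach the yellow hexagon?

turn left 171°, forward 2.2 m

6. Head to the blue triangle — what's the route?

turn left 41°, forward 3.4 m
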